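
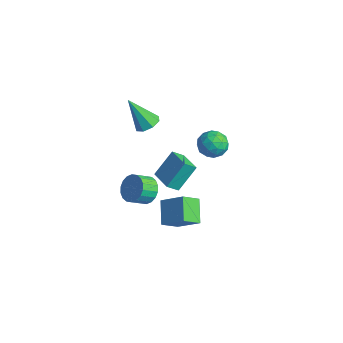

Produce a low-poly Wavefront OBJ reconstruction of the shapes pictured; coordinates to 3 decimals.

v -3.263 -0.707 2.488
v -2.742 -0.281 2.902
v -4.117 -1.433 4.312
v -3.25 0.025 2.786
v -3.766 -0.098 2.495
v -3.987 -0.578 2.201
v -3.784 -1.133 2.075
v -3.276 -1.439 2.191
v -2.76 -1.316 2.482
v -2.539 -0.837 2.776
v -4.177 1.116 -4.086
v -4.335 0.41 -3.487
v -4.182 2.353 -2.631
v -4.34 1.646 -2.031
v -2.6 0.914 -3.909
v -2.758 0.207 -3.309
v -2.605 2.15 -2.453
v -2.763 1.444 -1.854
v -3.07 -0.949 -3.262
v -2.132 -0.967 -3.201
v -2.192 -1.929 -2.557
v -3.13 -1.911 -2.618
v -2.243 -0.737 -2.869
v -2.303 -1.7 -2.225
v -2.517 -0.55 -2.615
v -2.577 -1.512 -1.97
v -2.901 -0.441 -2.489
v -2.961 -1.404 -1.845
v -3.318 -0.434 -2.516
v -3.379 -1.396 -1.872
v -3.686 -0.528 -2.691
v -3.747 -1.49 -2.047
v -3.933 -0.705 -2.979
v -3.993 -1.668 -2.335
v -4.008 -0.931 -3.323
v -4.068 -1.893 -2.679
v -3.897 -1.16 -3.655
v -3.957 -2.123 -3.011
v -3.623 -1.348 -3.91
v -3.683 -2.31 -3.265
v -3.239 -1.456 -4.035
v -3.299 -2.419 -3.391
v -2.821 -1.464 -4.008
v -2.882 -2.426 -3.364
v -2.453 -1.37 -3.833
v -2.514 -2.332 -3.189
v -2.207 -1.192 -3.545
v -2.267 -2.155 -2.901
v -0.708 -1.526 -4.23
v -1.833 -0.825 -3.297
v -0.672 -0.443 -5.001
v -1.796 0.258 -4.068
v 0.536 -0.858 -3.232
v -0.588 -0.157 -2.299
v 0.573 0.225 -4.003
v -0.552 0.926 -3.07
v 0.423 1.877 2.652
v 1.272 1.513 2.499
v -0.132 0.487 2.881
v 0.717 0.123 2.728
v 0.557 0.629 3.499
v 0.899 1.488 3.357
v 0.241 0.512 2.023
v 0.583 1.371 1.881
v 1.159 0.669 2.11
v 1.354 0.742 3.023
v -0.214 1.258 2.357
v -0.019 1.331 3.27
v 0.896 1.817 2.555
v 0.244 0.183 2.825
v 0.15 0.48 3.278
v 0.648 0.266 3.188
v 0.677 1.802 3.06
v 1.176 1.589 2.97
v 0.756 1.069 3.558
v -0.036 0.411 2.41
v 0.463 0.198 2.32
v 0.492 1.734 2.192
v 0.99 1.52 2.102
v 0.384 0.931 1.822
v 1.329 1.107 2.237
v 1.002 0.29 2.372
v 0.722 0.519 1.957
v 0.924 1.024 1.874
v 1.443 1.15 2.773
v 1.117 0.333 2.908
v 1.023 0.63 3.361
v 1.225 1.135 3.278
v 1.377 0.654 2.545
v 0.023 1.667 2.472
v -0.303 0.85 2.607
v -0.085 0.865 2.102
v 0.117 1.37 2.019
v 0.138 1.71 3.008
v -0.189 0.893 3.143
v 0.216 0.976 3.506
v 0.418 1.481 3.423
v -0.237 1.346 2.835
f 2 1 4
f 2 4 3
f 4 1 5
f 4 5 3
f 5 1 6
f 5 6 3
f 6 1 7
f 6 7 3
f 7 1 8
f 7 8 3
f 8 1 9
f 8 9 3
f 9 1 10
f 9 10 3
f 10 1 2
f 10 2 3
f 12 14 11
f 15 12 11
f 11 14 13
f 13 15 11
f 12 18 14
f 16 12 15
f 16 18 12
f 14 18 13
f 17 15 13
f 13 18 17
f 17 16 15
f 18 16 17
f 20 19 23
f 20 23 21
f 21 23 24
f 21 24 22
f 23 19 25
f 23 25 24
f 24 25 26
f 24 26 22
f 25 19 27
f 25 27 26
f 26 27 28
f 26 28 22
f 27 19 29
f 27 29 28
f 28 29 30
f 28 30 22
f 29 19 31
f 29 31 30
f 30 31 32
f 30 32 22
f 31 19 33
f 31 33 32
f 32 33 34
f 32 34 22
f 33 19 35
f 33 35 34
f 34 35 36
f 34 36 22
f 35 19 37
f 35 37 36
f 36 37 38
f 36 38 22
f 37 19 39
f 37 39 38
f 38 39 40
f 38 40 22
f 39 19 41
f 39 41 40
f 40 41 42
f 40 42 22
f 41 19 43
f 41 43 42
f 42 43 44
f 42 44 22
f 43 19 45
f 43 45 44
f 44 45 46
f 44 46 22
f 45 19 47
f 45 47 46
f 46 47 48
f 46 48 22
f 47 19 20
f 47 20 48
f 48 20 21
f 48 21 22
f 50 52 49
f 53 50 49
f 49 52 51
f 51 53 49
f 50 56 52
f 54 50 53
f 54 56 50
f 52 56 51
f 55 53 51
f 51 56 55
f 55 54 53
f 56 54 55
f 57 94 73
f 94 68 97
f 73 97 62
f 94 97 73
f 57 73 69
f 73 62 74
f 69 74 58
f 73 74 69
f 57 69 78
f 69 58 79
f 78 79 64
f 69 79 78
f 57 78 90
f 78 64 93
f 90 93 67
f 78 93 90
f 57 90 94
f 90 67 98
f 94 98 68
f 90 98 94
f 58 74 85
f 74 62 88
f 85 88 66
f 74 88 85
f 62 97 75
f 97 68 96
f 75 96 61
f 97 96 75
f 68 98 95
f 98 67 91
f 95 91 59
f 98 91 95
f 67 93 92
f 93 64 80
f 92 80 63
f 93 80 92
f 64 79 84
f 79 58 81
f 84 81 65
f 79 81 84
f 60 86 72
f 86 66 87
f 72 87 61
f 86 87 72
f 60 72 70
f 72 61 71
f 70 71 59
f 72 71 70
f 60 70 77
f 70 59 76
f 77 76 63
f 70 76 77
f 60 77 82
f 77 63 83
f 82 83 65
f 77 83 82
f 60 82 86
f 82 65 89
f 86 89 66
f 82 89 86
f 61 87 75
f 87 66 88
f 75 88 62
f 87 88 75
f 59 71 95
f 71 61 96
f 95 96 68
f 71 96 95
f 63 76 92
f 76 59 91
f 92 91 67
f 76 91 92
f 65 83 84
f 83 63 80
f 84 80 64
f 83 80 84
f 66 89 85
f 89 65 81
f 85 81 58
f 89 81 85



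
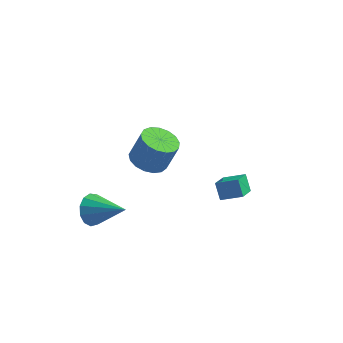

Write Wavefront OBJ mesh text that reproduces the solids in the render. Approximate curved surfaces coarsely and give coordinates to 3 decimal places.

v -1.656 1.686 -0.324
v -1.052 2.443 -0.674
v -0.48 2.711 0.893
v -1.084 1.954 1.244
v -1.473 2.671 -0.559
v -0.901 2.94 1.008
v -1.936 2.674 -0.391
v -1.364 2.943 1.176
v -2.335 2.451 -0.207
v -1.763 2.72 1.36
v -2.579 2.052 -0.05
v -2.007 2.321 1.518
v -2.611 1.569 0.045
v -2.039 1.838 1.612
v -2.424 1.113 0.055
v -1.852 1.382 1.622
v -2.061 0.788 -0.022
v -1.49 1.057 1.546
v -1.606 0.669 -0.168
v -1.034 0.937 1.4
v -1.162 0.782 -0.349
v -0.59 1.051 1.218
v -0.831 1.103 -0.525
v -0.259 1.371 1.043
v -0.689 1.557 -0.654
v -0.117 1.825 0.913
v -0.769 2.04 -0.708
v -0.197 2.309 0.859
v 3.056 -3.548 3.139
v 2.709 -3.064 3.867
v 3.224 -2.54 2.55
v 2.877 -2.056 3.278
v 4.103 -3.464 3.582
v 3.756 -2.98 4.31
v 4.271 -2.456 2.993
v 3.924 -1.972 3.721
v -3.295 -2.835 -0.052
v -2.822 -2.655 -0.808
v -1.505 -3.325 0.952
v -2.848 -2.215 -0.546
v -3.016 -1.972 -0.127
v -3.273 -2.003 0.316
v -3.537 -2.298 0.642
v -3.724 -2.763 0.748
v -3.774 -3.252 0.6
v -3.673 -3.608 0.245
v -3.452 -3.718 -0.204
v -3.181 -3.549 -0.605
v -2.946 -3.152 -0.83
f 2 1 5
f 2 5 3
f 3 5 6
f 3 6 4
f 5 1 7
f 5 7 6
f 6 7 8
f 6 8 4
f 7 1 9
f 7 9 8
f 8 9 10
f 8 10 4
f 9 1 11
f 9 11 10
f 10 11 12
f 10 12 4
f 11 1 13
f 11 13 12
f 12 13 14
f 12 14 4
f 13 1 15
f 13 15 14
f 14 15 16
f 14 16 4
f 15 1 17
f 15 17 16
f 16 17 18
f 16 18 4
f 17 1 19
f 17 19 18
f 18 19 20
f 18 20 4
f 19 1 21
f 19 21 20
f 20 21 22
f 20 22 4
f 21 1 23
f 21 23 22
f 22 23 24
f 22 24 4
f 23 1 25
f 23 25 24
f 24 25 26
f 24 26 4
f 25 1 27
f 25 27 26
f 26 27 28
f 26 28 4
f 27 1 2
f 27 2 28
f 28 2 3
f 28 3 4
f 30 32 29
f 33 30 29
f 29 32 31
f 31 33 29
f 30 36 32
f 34 30 33
f 34 36 30
f 32 36 31
f 35 33 31
f 31 36 35
f 35 34 33
f 36 34 35
f 38 37 40
f 38 40 39
f 40 37 41
f 40 41 39
f 41 37 42
f 41 42 39
f 42 37 43
f 42 43 39
f 43 37 44
f 43 44 39
f 44 37 45
f 44 45 39
f 45 37 46
f 45 46 39
f 46 37 47
f 46 47 39
f 47 37 48
f 47 48 39
f 48 37 49
f 48 49 39
f 49 37 38
f 49 38 39



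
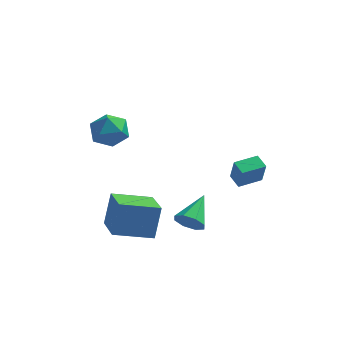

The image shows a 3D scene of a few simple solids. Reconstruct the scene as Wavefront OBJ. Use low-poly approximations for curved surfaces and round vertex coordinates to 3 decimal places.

v 1.329 -1.129 -1.729
v 1.685 -1.53 -1.149
v 1.751 0.429 -0.911
v 2.062 -1.395 -1.601
v 2.01 -1.104 -2.129
v 1.559 -0.828 -2.422
v 0.973 -0.728 -2.309
v 0.596 -0.864 -1.857
v 0.648 -1.155 -1.329
v 1.099 -1.431 -1.036
v -1.788 -3.313 -1.319
v -1.587 -2.67 0.285
v -2.523 -1.606 -1.911
v -2.322 -0.963 -0.307
v 0.022 -2.697 -1.793
v 0.223 -2.054 -0.189
v -0.713 -0.99 -2.385
v -0.512 -0.347 -0.781
v 2.582 3.002 -1.305
v 2.803 2.637 -0.046
v 3.59 3.789 -1.253
v 3.811 3.424 0.006
v 3.069 2.396 -1.566
v 3.29 2.031 -0.307
v 4.077 3.183 -1.514
v 4.298 2.818 -0.255
v -2.761 0.416 4.087
v -2.197 0.571 3.264
v -2.743 -1.191 3.796
v -2.179 -1.036 2.973
v -1.787 -0.881 3.89
v -1.798 0.112 4.07
v -3.142 -0.732 2.99
v -3.153 0.261 3.17
v -2.433 -0.138 2.586
v -1.595 -0.23 3.142
v -3.345 -0.39 3.918
v -2.507 -0.482 4.474
f 2 1 4
f 2 4 3
f 4 1 5
f 4 5 3
f 5 1 6
f 5 6 3
f 6 1 7
f 6 7 3
f 7 1 8
f 7 8 3
f 8 1 9
f 8 9 3
f 9 1 10
f 9 10 3
f 10 1 2
f 10 2 3
f 12 14 11
f 15 12 11
f 11 14 13
f 13 15 11
f 12 18 14
f 16 12 15
f 16 18 12
f 14 18 13
f 17 15 13
f 13 18 17
f 17 16 15
f 18 16 17
f 20 22 19
f 23 20 19
f 19 22 21
f 21 23 19
f 20 26 22
f 24 20 23
f 24 26 20
f 22 26 21
f 25 23 21
f 21 26 25
f 25 24 23
f 26 24 25
f 27 38 32
f 27 32 28
f 27 28 34
f 27 34 37
f 27 37 38
f 28 32 36
f 32 38 31
f 38 37 29
f 37 34 33
f 34 28 35
f 30 36 31
f 30 31 29
f 30 29 33
f 30 33 35
f 30 35 36
f 31 36 32
f 29 31 38
f 33 29 37
f 35 33 34
f 36 35 28



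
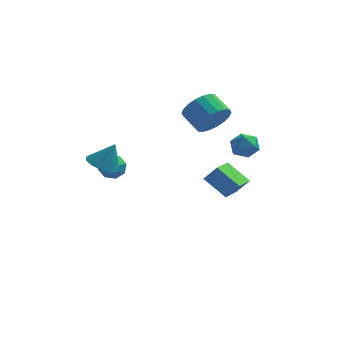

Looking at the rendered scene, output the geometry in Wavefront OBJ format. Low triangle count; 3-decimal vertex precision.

v -3.316 2.172 -2.18
v -2.933 2.421 -1.523
v -3.744 0.508 -1.3
v -3.526 2.574 -1.522
v -3.996 2.492 -1.906
v -4.067 2.222 -2.451
v -3.698 1.922 -2.837
v -3.105 1.769 -2.838
v -2.636 1.851 -2.454
v -2.565 2.121 -1.909
v -3.256 -3.506 1.384
v -2.444 -3.812 1.05
v -2.644 -3.314 2.696
v -2.462 -3.243 0.976
v -2.784 -2.774 1.058
v -3.286 -2.584 1.264
v -3.776 -2.747 1.516
v -4.068 -3.199 1.718
v -4.049 -3.769 1.792
v -3.727 -4.238 1.711
v -3.225 -4.427 1.504
v -2.735 -4.265 1.252
v 3.205 2.957 -4.369
v 2.69 1.044 -3.642
v 2.011 3.644 -3.407
v 1.496 1.731 -2.68
v 3.904 3.069 -3.58
v 3.389 1.156 -2.853
v 2.71 3.756 -2.618
v 2.195 1.843 -1.891
v 2.001 2.386 1.352
v 2.81 2.623 2.059
v 1.988 3.531 2.695
v 1.179 3.294 1.988
v 2.884 2.944 1.697
v 2.062 3.852 2.333
v 2.783 3.155 1.266
v 1.961 4.062 1.903
v 2.528 3.213 0.853
v 1.706 4.121 1.489
v 2.168 3.108 0.538
v 1.346 4.015 1.175
v 1.775 2.859 0.385
v 0.953 3.767 1.021
v 1.427 2.517 0.423
v 0.605 3.425 1.059
v 1.192 2.149 0.645
v 0.37 3.057 1.281
v 1.118 1.828 1.007
v 0.296 2.736 1.643
v 1.219 1.618 1.437
v 0.397 2.525 2.074
v 1.474 1.559 1.851
v 0.652 2.467 2.487
v 1.834 1.665 2.165
v 1.012 2.572 2.802
v 2.227 1.913 2.319
v 1.405 2.821 2.955
v 2.575 2.255 2.281
v 1.753 3.163 2.917
v 3.956 -0.203 1.295
v 4.39 -0.904 1.127
v 2.91 -0.956 1.733
v 3.344 -1.657 1.565
v 3.584 -1.154 2.195
v 4.23 -0.689 1.925
v 3.07 -1.171 0.935
v 3.716 -0.706 0.665
v 3.842 -1.502 0.905
v 4.16 -1.492 1.683
v 3.14 -0.368 1.177
v 3.458 -0.358 1.955
f 2 1 4
f 2 4 3
f 4 1 5
f 4 5 3
f 5 1 6
f 5 6 3
f 6 1 7
f 6 7 3
f 7 1 8
f 7 8 3
f 8 1 9
f 8 9 3
f 9 1 10
f 9 10 3
f 10 1 2
f 10 2 3
f 12 11 14
f 12 14 13
f 14 11 15
f 14 15 13
f 15 11 16
f 15 16 13
f 16 11 17
f 16 17 13
f 17 11 18
f 17 18 13
f 18 11 19
f 18 19 13
f 19 11 20
f 19 20 13
f 20 11 21
f 20 21 13
f 21 11 22
f 21 22 13
f 22 11 12
f 22 12 13
f 24 26 23
f 27 24 23
f 23 26 25
f 25 27 23
f 24 30 26
f 28 24 27
f 28 30 24
f 26 30 25
f 29 27 25
f 25 30 29
f 29 28 27
f 30 28 29
f 32 31 35
f 32 35 33
f 33 35 36
f 33 36 34
f 35 31 37
f 35 37 36
f 36 37 38
f 36 38 34
f 37 31 39
f 37 39 38
f 38 39 40
f 38 40 34
f 39 31 41
f 39 41 40
f 40 41 42
f 40 42 34
f 41 31 43
f 41 43 42
f 42 43 44
f 42 44 34
f 43 31 45
f 43 45 44
f 44 45 46
f 44 46 34
f 45 31 47
f 45 47 46
f 46 47 48
f 46 48 34
f 47 31 49
f 47 49 48
f 48 49 50
f 48 50 34
f 49 31 51
f 49 51 50
f 50 51 52
f 50 52 34
f 51 31 53
f 51 53 52
f 52 53 54
f 52 54 34
f 53 31 55
f 53 55 54
f 54 55 56
f 54 56 34
f 55 31 57
f 55 57 56
f 56 57 58
f 56 58 34
f 57 31 59
f 57 59 58
f 58 59 60
f 58 60 34
f 59 31 32
f 59 32 60
f 60 32 33
f 60 33 34
f 61 72 66
f 61 66 62
f 61 62 68
f 61 68 71
f 61 71 72
f 62 66 70
f 66 72 65
f 72 71 63
f 71 68 67
f 68 62 69
f 64 70 65
f 64 65 63
f 64 63 67
f 64 67 69
f 64 69 70
f 65 70 66
f 63 65 72
f 67 63 71
f 69 67 68
f 70 69 62



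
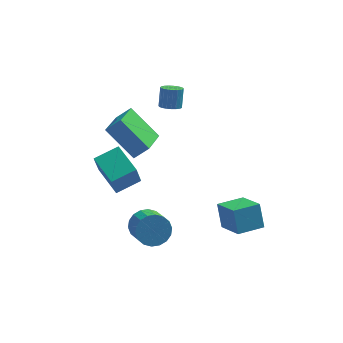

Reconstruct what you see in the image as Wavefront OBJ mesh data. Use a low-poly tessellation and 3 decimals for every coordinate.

v -1.382 1.943 -4.459
v -1.605 1.515 -3.198
v -2.093 3.418 -4.085
v -2.316 2.991 -2.824
v -0.224 2.409 -4.096
v -0.447 1.982 -2.835
v -0.935 3.885 -3.722
v -1.158 3.457 -2.461
v 3.499 -3.441 -2.421
v 3.355 -2.867 -1.343
v 2.946 -2.176 -3.169
v 2.802 -1.602 -2.091
v 4.678 -2.978 -2.509
v 4.534 -2.404 -1.431
v 4.125 -1.713 -3.257
v 3.981 -1.139 -2.179
v -1.849 0.62 1.429
v -1.181 0.627 2.047
v -1.298 2.187 0.816
v -0.63 2.194 1.434
v -0.69 -0.274 0.186
v -0.022 -0.267 0.804
v -0.139 1.293 -0.427
v 0.529 1.3 0.191
v 1.12 2.431 1.183
v 1.509 2.108 1.304
v 1.628 2.585 2.198
v 1.24 2.909 2.077
v 1.614 2.268 1.205
v 1.733 2.745 2.098
v 1.633 2.457 1.101
v 1.752 2.934 1.995
v 1.564 2.642 1.012
v 1.683 3.119 1.905
v 1.418 2.79 0.952
v 1.537 3.267 1.846
v 1.221 2.876 0.933
v 1.34 3.353 1.826
v 1.006 2.885 0.956
v 1.125 3.362 1.85
v 0.811 2.816 1.019
v 0.93 3.293 1.913
v 0.67 2.68 1.11
v 0.789 3.157 2.004
v 0.606 2.502 1.214
v 0.725 2.979 2.108
v 0.631 2.311 1.313
v 0.751 2.788 2.206
v 0.741 2.141 1.389
v 0.861 2.618 2.282
v 0.917 2.021 1.429
v 1.036 2.498 2.323
v 1.127 1.972 1.427
v 1.247 2.449 2.321
v 1.337 2.003 1.383
v 1.456 2.48 2.277
v -0.292 -1.853 -3.055
v -0.069 -2.227 -3.738
v 0.176 -3.302 -3.067
v -0.048 -2.927 -2.385
v 0.24 -2.084 -3.62
v 0.485 -3.158 -2.95
v 0.444 -1.894 -3.391
v 0.688 -2.969 -2.72
v 0.501 -1.697 -3.095
v 0.746 -2.771 -2.425
v 0.402 -1.53 -2.791
v 0.647 -2.605 -2.121
v 0.165 -1.427 -2.54
v 0.41 -2.502 -1.869
v -0.163 -1.408 -2.39
v 0.082 -2.483 -1.72
v -0.516 -1.478 -2.373
v -0.271 -2.553 -1.702
v -0.825 -1.622 -2.49
v -0.58 -2.696 -1.82
v -1.028 -1.811 -2.72
v -0.784 -2.886 -2.049
v -1.086 -2.009 -3.015
v -0.841 -3.083 -2.345
v -0.987 -2.175 -3.319
v -0.742 -3.25 -2.649
v -0.75 -2.278 -3.571
v -0.505 -3.353 -2.9
v -0.422 -2.297 -3.72
v -0.177 -3.372 -3.05
f 2 4 1
f 5 2 1
f 1 4 3
f 3 5 1
f 2 8 4
f 6 2 5
f 6 8 2
f 4 8 3
f 7 5 3
f 3 8 7
f 7 6 5
f 8 6 7
f 10 12 9
f 13 10 9
f 9 12 11
f 11 13 9
f 10 16 12
f 14 10 13
f 14 16 10
f 12 16 11
f 15 13 11
f 11 16 15
f 15 14 13
f 16 14 15
f 18 20 17
f 21 18 17
f 17 20 19
f 19 21 17
f 18 24 20
f 22 18 21
f 22 24 18
f 20 24 19
f 23 21 19
f 19 24 23
f 23 22 21
f 24 22 23
f 26 25 29
f 26 29 27
f 27 29 30
f 27 30 28
f 29 25 31
f 29 31 30
f 30 31 32
f 30 32 28
f 31 25 33
f 31 33 32
f 32 33 34
f 32 34 28
f 33 25 35
f 33 35 34
f 34 35 36
f 34 36 28
f 35 25 37
f 35 37 36
f 36 37 38
f 36 38 28
f 37 25 39
f 37 39 38
f 38 39 40
f 38 40 28
f 39 25 41
f 39 41 40
f 40 41 42
f 40 42 28
f 41 25 43
f 41 43 42
f 42 43 44
f 42 44 28
f 43 25 45
f 43 45 44
f 44 45 46
f 44 46 28
f 45 25 47
f 45 47 46
f 46 47 48
f 46 48 28
f 47 25 49
f 47 49 48
f 48 49 50
f 48 50 28
f 49 25 51
f 49 51 50
f 50 51 52
f 50 52 28
f 51 25 53
f 51 53 52
f 52 53 54
f 52 54 28
f 53 25 55
f 53 55 54
f 54 55 56
f 54 56 28
f 55 25 26
f 55 26 56
f 56 26 27
f 56 27 28
f 58 57 61
f 58 61 59
f 59 61 62
f 59 62 60
f 61 57 63
f 61 63 62
f 62 63 64
f 62 64 60
f 63 57 65
f 63 65 64
f 64 65 66
f 64 66 60
f 65 57 67
f 65 67 66
f 66 67 68
f 66 68 60
f 67 57 69
f 67 69 68
f 68 69 70
f 68 70 60
f 69 57 71
f 69 71 70
f 70 71 72
f 70 72 60
f 71 57 73
f 71 73 72
f 72 73 74
f 72 74 60
f 73 57 75
f 73 75 74
f 74 75 76
f 74 76 60
f 75 57 77
f 75 77 76
f 76 77 78
f 76 78 60
f 77 57 79
f 77 79 78
f 78 79 80
f 78 80 60
f 79 57 81
f 79 81 80
f 80 81 82
f 80 82 60
f 81 57 83
f 81 83 82
f 82 83 84
f 82 84 60
f 83 57 85
f 83 85 84
f 84 85 86
f 84 86 60
f 85 57 58
f 85 58 86
f 86 58 59
f 86 59 60



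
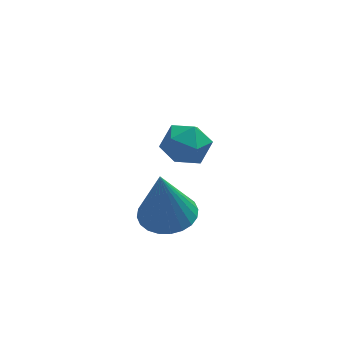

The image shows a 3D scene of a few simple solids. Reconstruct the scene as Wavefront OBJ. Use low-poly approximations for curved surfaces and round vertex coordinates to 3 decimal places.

v 0.153 -2.137 1.397
v 0.799 -2.792 1.383
v -0.093 -2.423 3.443
v 0.997 -2.499 1.448
v 1.067 -2.152 1.505
v 0.997 -1.802 1.546
v 0.799 -1.503 1.564
v 0.503 -1.301 1.556
v 0.153 -1.226 1.525
v -0.197 -1.289 1.474
v -0.493 -1.482 1.411
v -0.691 -1.774 1.346
v -0.76 -2.122 1.289
v -0.691 -2.472 1.249
v -0.493 -2.771 1.231
v -0.196 -2.973 1.238
v 0.153 -3.048 1.27
v 0.503 -2.984 1.321
v 1.589 1.634 0.982
v 1.916 1.218 1.702
v 0.244 1.402 1.458
v 0.571 0.986 2.178
v 0.682 1.867 2.083
v 1.513 2.011 1.789
v 0.647 0.609 1.371
v 1.478 0.753 1.077
v 1.334 0.584 1.943
v 1.355 1.362 2.383
v 0.805 1.258 0.777
v 0.826 2.036 1.217
f 2 1 4
f 2 4 3
f 4 1 5
f 4 5 3
f 5 1 6
f 5 6 3
f 6 1 7
f 6 7 3
f 7 1 8
f 7 8 3
f 8 1 9
f 8 9 3
f 9 1 10
f 9 10 3
f 10 1 11
f 10 11 3
f 11 1 12
f 11 12 3
f 12 1 13
f 12 13 3
f 13 1 14
f 13 14 3
f 14 1 15
f 14 15 3
f 15 1 16
f 15 16 3
f 16 1 17
f 16 17 3
f 17 1 18
f 17 18 3
f 18 1 2
f 18 2 3
f 19 30 24
f 19 24 20
f 19 20 26
f 19 26 29
f 19 29 30
f 20 24 28
f 24 30 23
f 30 29 21
f 29 26 25
f 26 20 27
f 22 28 23
f 22 23 21
f 22 21 25
f 22 25 27
f 22 27 28
f 23 28 24
f 21 23 30
f 25 21 29
f 27 25 26
f 28 27 20



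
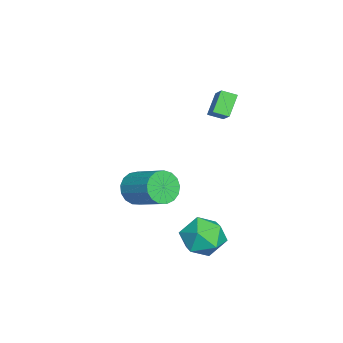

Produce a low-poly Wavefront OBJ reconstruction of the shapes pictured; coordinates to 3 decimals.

v -2.692 -1.172 1.754
v -3.604 -0.88 2.761
v -2.759 -0.377 1.461
v -3.671 -0.084 2.469
v -1.589 -0.756 2.631
v -2.501 -0.463 3.639
v -1.656 0.04 2.339
v -2.568 0.332 3.346
v 2.332 -0.112 -2.574
v 3.141 0.546 -3.266
v 3.579 -1.706 -2.634
v 4.388 -1.048 -3.326
v 4.202 -0.747 -2.125
v 3.431 0.238 -2.089
v 3.289 -1.398 -3.811
v 2.518 -0.413 -3.775
v 3.732 -0.249 -4.031
v 4.296 0.154 -2.989
v 2.424 -1.314 -2.911
v 2.988 -0.911 -1.869
v -0.743 -4.392 -2.649
v -0.017 -4.505 -3.342
v 1.169 -3 -2.344
v 0.443 -2.888 -1.651
v -0.3 -4.16 -3.526
v 0.886 -2.655 -2.529
v -0.685 -3.867 -3.51
v 0.501 -2.363 -2.512
v -1.083 -3.696 -3.296
v 0.103 -2.191 -2.298
v -1.403 -3.683 -2.934
v -0.217 -2.178 -1.936
v -1.572 -3.833 -2.507
v -0.386 -2.329 -1.509
v -1.551 -4.112 -2.112
v -0.365 -2.607 -1.114
v -1.345 -4.454 -1.84
v -0.159 -2.949 -0.843
v -1.001 -4.783 -1.754
v 0.185 -3.278 -0.756
v -0.598 -5.022 -1.872
v 0.588 -3.517 -0.875
v -0.228 -5.117 -2.169
v 0.958 -3.612 -1.171
v 0.024 -5.045 -2.575
v 1.21 -3.541 -1.577
v 0.1 -4.825 -2.998
v 1.286 -3.32 -2.001
f 2 4 1
f 5 2 1
f 1 4 3
f 3 5 1
f 2 8 4
f 6 2 5
f 6 8 2
f 4 8 3
f 7 5 3
f 3 8 7
f 7 6 5
f 8 6 7
f 9 20 14
f 9 14 10
f 9 10 16
f 9 16 19
f 9 19 20
f 10 14 18
f 14 20 13
f 20 19 11
f 19 16 15
f 16 10 17
f 12 18 13
f 12 13 11
f 12 11 15
f 12 15 17
f 12 17 18
f 13 18 14
f 11 13 20
f 15 11 19
f 17 15 16
f 18 17 10
f 22 21 25
f 22 25 23
f 23 25 26
f 23 26 24
f 25 21 27
f 25 27 26
f 26 27 28
f 26 28 24
f 27 21 29
f 27 29 28
f 28 29 30
f 28 30 24
f 29 21 31
f 29 31 30
f 30 31 32
f 30 32 24
f 31 21 33
f 31 33 32
f 32 33 34
f 32 34 24
f 33 21 35
f 33 35 34
f 34 35 36
f 34 36 24
f 35 21 37
f 35 37 36
f 36 37 38
f 36 38 24
f 37 21 39
f 37 39 38
f 38 39 40
f 38 40 24
f 39 21 41
f 39 41 40
f 40 41 42
f 40 42 24
f 41 21 43
f 41 43 42
f 42 43 44
f 42 44 24
f 43 21 45
f 43 45 44
f 44 45 46
f 44 46 24
f 45 21 47
f 45 47 46
f 46 47 48
f 46 48 24
f 47 21 22
f 47 22 48
f 48 22 23
f 48 23 24



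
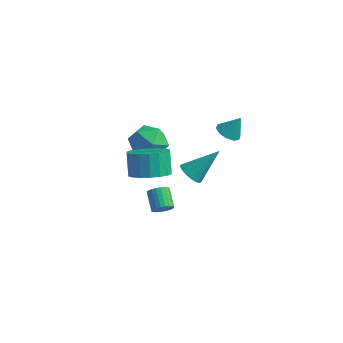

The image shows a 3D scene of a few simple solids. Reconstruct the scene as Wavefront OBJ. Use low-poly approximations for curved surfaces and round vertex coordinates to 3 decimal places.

v -0.605 -3.434 -0.849
v -0.184 -3.109 -0.709
v -0.875 -2.481 -0.091
v -1.295 -2.806 -0.231
v -0.254 -3.012 -0.887
v -0.945 -2.383 -0.269
v -0.379 -2.979 -1.059
v -1.069 -2.351 -0.441
v -0.537 -3.015 -1.199
v -1.228 -2.387 -0.581
v -0.706 -3.115 -1.286
v -1.397 -2.487 -0.667
v -0.859 -3.264 -1.306
v -1.55 -2.636 -0.688
v -0.974 -3.439 -1.257
v -1.665 -2.811 -0.638
v -1.032 -3.613 -1.146
v -1.723 -2.985 -0.527
v -1.025 -3.759 -0.989
v -1.716 -3.131 -0.371
v -0.955 -3.857 -0.811
v -1.646 -3.228 -0.193
v -0.831 -3.889 -0.639
v -1.521 -3.261 -0.021
v -0.672 -3.853 -0.499
v -1.363 -3.225 0.119
v -0.503 -3.753 -0.413
v -1.194 -3.125 0.206
v -0.35 -3.604 -0.392
v -1.041 -2.976 0.226
v -0.235 -3.429 -0.442
v -0.926 -2.801 0.177
v -0.177 -3.255 -0.553
v -0.868 -2.627 0.066
v -3.004 2.557 -3.718
v -2.346 2.369 -3.998
v -2.056 3.743 -2.282
v -2.435 2.659 -4.179
v -2.655 2.927 -4.255
v -2.955 3.109 -4.207
v -3.266 3.165 -4.048
v -3.517 3.082 -3.813
v -3.651 2.878 -3.556
v -3.637 2.6 -3.336
v -3.478 2.313 -3.203
v -3.21 2.082 -3.189
v -2.895 1.959 -3.295
v -2.606 1.973 -3.499
v -2.407 2.121 -3.752
v -1.315 -3.444 1.399
v -0.351 -3.384 1.758
v -0.802 -2.856 2.88
v -1.765 -2.916 2.521
v -0.406 -2.981 1.546
v -0.857 -2.453 2.669
v -0.641 -2.67 1.305
v -1.092 -2.142 2.428
v -1.01 -2.512 1.083
v -1.461 -1.984 2.205
v -1.438 -2.539 0.923
v -1.889 -2.011 2.046
v -1.843 -2.745 0.858
v -2.294 -2.217 1.98
v -2.142 -3.089 0.899
v -2.593 -2.561 2.022
v -2.278 -3.504 1.04
v -2.729 -2.976 2.162
v -2.223 -3.907 1.251
v -2.674 -3.379 2.374
v -1.988 -4.218 1.492
v -2.439 -3.69 2.615
v -1.619 -4.376 1.715
v -2.07 -3.848 2.837
v -1.191 -4.349 1.874
v -1.642 -3.821 2.997
v -0.786 -4.143 1.94
v -1.237 -3.615 3.062
v -0.487 -3.799 1.898
v -0.938 -3.271 3.021
v -2.916 0.023 1.259
v -2.102 -0.707 1.248
v -4.098 -1.293 1.232
v -3.284 -2.023 1.221
v -3.467 -1.423 2.116
v -2.737 -0.609 2.133
v -3.463 -1.391 0.347
v -2.733 -0.577 0.364
v -2.44 -1.581 0.684
v -2.443 -1.6 1.778
v -3.757 -0.4 0.702
v -3.76 -0.419 1.796
v -0.45 1.965 1.173
v 0.107 1.571 1.072
v 0.01 2.355 2.187
v 0.181 1.951 0.893
v 0.013 2.337 0.821
v -0.331 2.58 0.883
v -0.721 2.589 1.056
v -1.007 2.36 1.274
v -1.08 1.98 1.453
v -0.913 1.594 1.525
v -0.568 1.35 1.462
v -0.179 1.342 1.289
f 2 1 5
f 2 5 3
f 3 5 6
f 3 6 4
f 5 1 7
f 5 7 6
f 6 7 8
f 6 8 4
f 7 1 9
f 7 9 8
f 8 9 10
f 8 10 4
f 9 1 11
f 9 11 10
f 10 11 12
f 10 12 4
f 11 1 13
f 11 13 12
f 12 13 14
f 12 14 4
f 13 1 15
f 13 15 14
f 14 15 16
f 14 16 4
f 15 1 17
f 15 17 16
f 16 17 18
f 16 18 4
f 17 1 19
f 17 19 18
f 18 19 20
f 18 20 4
f 19 1 21
f 19 21 20
f 20 21 22
f 20 22 4
f 21 1 23
f 21 23 22
f 22 23 24
f 22 24 4
f 23 1 25
f 23 25 24
f 24 25 26
f 24 26 4
f 25 1 27
f 25 27 26
f 26 27 28
f 26 28 4
f 27 1 29
f 27 29 28
f 28 29 30
f 28 30 4
f 29 1 31
f 29 31 30
f 30 31 32
f 30 32 4
f 31 1 33
f 31 33 32
f 32 33 34
f 32 34 4
f 33 1 2
f 33 2 34
f 34 2 3
f 34 3 4
f 36 35 38
f 36 38 37
f 38 35 39
f 38 39 37
f 39 35 40
f 39 40 37
f 40 35 41
f 40 41 37
f 41 35 42
f 41 42 37
f 42 35 43
f 42 43 37
f 43 35 44
f 43 44 37
f 44 35 45
f 44 45 37
f 45 35 46
f 45 46 37
f 46 35 47
f 46 47 37
f 47 35 48
f 47 48 37
f 48 35 49
f 48 49 37
f 49 35 36
f 49 36 37
f 51 50 54
f 51 54 52
f 52 54 55
f 52 55 53
f 54 50 56
f 54 56 55
f 55 56 57
f 55 57 53
f 56 50 58
f 56 58 57
f 57 58 59
f 57 59 53
f 58 50 60
f 58 60 59
f 59 60 61
f 59 61 53
f 60 50 62
f 60 62 61
f 61 62 63
f 61 63 53
f 62 50 64
f 62 64 63
f 63 64 65
f 63 65 53
f 64 50 66
f 64 66 65
f 65 66 67
f 65 67 53
f 66 50 68
f 66 68 67
f 67 68 69
f 67 69 53
f 68 50 70
f 68 70 69
f 69 70 71
f 69 71 53
f 70 50 72
f 70 72 71
f 71 72 73
f 71 73 53
f 72 50 74
f 72 74 73
f 73 74 75
f 73 75 53
f 74 50 76
f 74 76 75
f 75 76 77
f 75 77 53
f 76 50 78
f 76 78 77
f 77 78 79
f 77 79 53
f 78 50 51
f 78 51 79
f 79 51 52
f 79 52 53
f 80 91 85
f 80 85 81
f 80 81 87
f 80 87 90
f 80 90 91
f 81 85 89
f 85 91 84
f 91 90 82
f 90 87 86
f 87 81 88
f 83 89 84
f 83 84 82
f 83 82 86
f 83 86 88
f 83 88 89
f 84 89 85
f 82 84 91
f 86 82 90
f 88 86 87
f 89 88 81
f 93 92 95
f 93 95 94
f 95 92 96
f 95 96 94
f 96 92 97
f 96 97 94
f 97 92 98
f 97 98 94
f 98 92 99
f 98 99 94
f 99 92 100
f 99 100 94
f 100 92 101
f 100 101 94
f 101 92 102
f 101 102 94
f 102 92 103
f 102 103 94
f 103 92 93
f 103 93 94



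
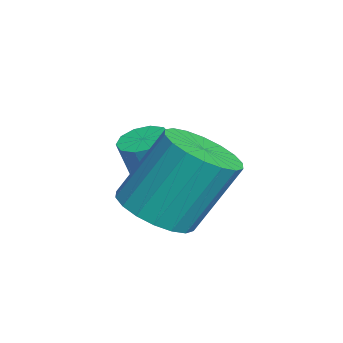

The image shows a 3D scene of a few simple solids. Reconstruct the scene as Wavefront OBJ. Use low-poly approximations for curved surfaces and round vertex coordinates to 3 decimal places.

v 0.466 0.599 0.333
v 1.033 0.387 0.198
v 1.181 0.009 1.412
v 0.614 0.221 1.547
v 1.066 0.752 0.308
v 1.214 0.375 1.522
v 0.871 1.059 0.427
v 1.018 0.682 1.641
v 0.52 1.19 0.51
v 0.668 0.813 1.724
v 0.149 1.095 0.526
v 0.297 0.718 1.74
v -0.101 0.811 0.468
v 0.047 0.433 1.682
v -0.134 0.445 0.358
v 0.014 0.068 1.572
v 0.062 0.138 0.239
v 0.209 -0.239 1.453
v 0.412 0.007 0.156
v 0.56 -0.37 1.37
v 0.783 0.102 0.14
v 0.931 -0.275 1.354
v 2.526 0.342 0.292
v 3.02 -0.372 0.747
v 2.909 0.685 2.523
v 2.414 1.398 2.068
v 3.337 -0.106 0.609
v 3.226 0.95 2.386
v 3.494 0.248 0.408
v 3.383 1.304 2.185
v 3.459 0.62 0.184
v 3.348 1.677 1.961
v 3.239 0.938 -0.018
v 3.128 1.994 1.759
v 2.878 1.137 -0.159
v 2.767 2.194 1.617
v 2.447 1.179 -0.211
v 2.336 2.236 1.565
v 2.031 1.055 -0.163
v 1.92 2.112 1.613
v 1.714 0.79 -0.026
v 1.603 1.846 1.751
v 1.557 0.436 0.175
v 1.446 1.492 1.952
v 1.592 0.063 0.399
v 1.481 1.12 2.176
v 1.812 -0.254 0.601
v 1.701 0.802 2.378
v 2.173 -0.454 0.743
v 2.062 0.603 2.519
v 2.604 -0.496 0.795
v 2.493 0.561 2.571
f 2 1 5
f 2 5 3
f 3 5 6
f 3 6 4
f 5 1 7
f 5 7 6
f 6 7 8
f 6 8 4
f 7 1 9
f 7 9 8
f 8 9 10
f 8 10 4
f 9 1 11
f 9 11 10
f 10 11 12
f 10 12 4
f 11 1 13
f 11 13 12
f 12 13 14
f 12 14 4
f 13 1 15
f 13 15 14
f 14 15 16
f 14 16 4
f 15 1 17
f 15 17 16
f 16 17 18
f 16 18 4
f 17 1 19
f 17 19 18
f 18 19 20
f 18 20 4
f 19 1 21
f 19 21 20
f 20 21 22
f 20 22 4
f 21 1 2
f 21 2 22
f 22 2 3
f 22 3 4
f 24 23 27
f 24 27 25
f 25 27 28
f 25 28 26
f 27 23 29
f 27 29 28
f 28 29 30
f 28 30 26
f 29 23 31
f 29 31 30
f 30 31 32
f 30 32 26
f 31 23 33
f 31 33 32
f 32 33 34
f 32 34 26
f 33 23 35
f 33 35 34
f 34 35 36
f 34 36 26
f 35 23 37
f 35 37 36
f 36 37 38
f 36 38 26
f 37 23 39
f 37 39 38
f 38 39 40
f 38 40 26
f 39 23 41
f 39 41 40
f 40 41 42
f 40 42 26
f 41 23 43
f 41 43 42
f 42 43 44
f 42 44 26
f 43 23 45
f 43 45 44
f 44 45 46
f 44 46 26
f 45 23 47
f 45 47 46
f 46 47 48
f 46 48 26
f 47 23 49
f 47 49 48
f 48 49 50
f 48 50 26
f 49 23 51
f 49 51 50
f 50 51 52
f 50 52 26
f 51 23 24
f 51 24 52
f 52 24 25
f 52 25 26



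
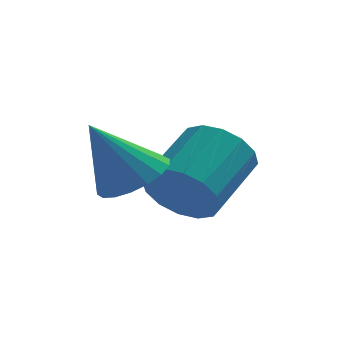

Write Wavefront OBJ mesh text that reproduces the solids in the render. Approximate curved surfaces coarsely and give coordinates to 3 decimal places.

v 0.805 1.785 0.416
v 1.589 1.781 -0.311
v 2.459 3.35 0.616
v 1.675 3.355 1.344
v 1.203 2.118 -0.52
v 2.073 3.687 0.408
v 0.709 2.366 -0.477
v 1.579 3.936 0.45
v 0.242 2.459 -0.195
v 1.112 4.028 0.732
v -0.075 2.371 0.251
v 0.795 3.94 1.178
v -0.156 2.126 0.741
v 0.714 3.696 1.668
v 0.021 1.79 1.144
v 0.891 3.359 2.071
v 0.407 1.453 1.352
v 1.277 3.022 2.28
v 0.901 1.204 1.31
v 1.771 2.774 2.237
v 1.368 1.112 1.028
v 2.238 2.681 1.955
v 1.685 1.2 0.582
v 2.555 2.769 1.509
v 1.766 1.444 0.092
v 2.636 3.014 1.019
v -0.262 1.01 1.251
v 0.429 0.345 1.567
v -1.278 0.77 2.969
v 0.591 0.737 1.718
v 0.584 1.182 1.776
v 0.409 1.594 1.73
v 0.101 1.89 1.589
v -0.278 2.012 1.382
v -0.655 1.935 1.149
v -0.953 1.675 0.935
v -1.115 1.284 0.785
v -1.108 0.838 0.727
v -0.933 0.427 0.772
v -0.625 0.131 0.913
v -0.246 0.009 1.121
v 0.131 0.086 1.354
f 2 1 5
f 2 5 3
f 3 5 6
f 3 6 4
f 5 1 7
f 5 7 6
f 6 7 8
f 6 8 4
f 7 1 9
f 7 9 8
f 8 9 10
f 8 10 4
f 9 1 11
f 9 11 10
f 10 11 12
f 10 12 4
f 11 1 13
f 11 13 12
f 12 13 14
f 12 14 4
f 13 1 15
f 13 15 14
f 14 15 16
f 14 16 4
f 15 1 17
f 15 17 16
f 16 17 18
f 16 18 4
f 17 1 19
f 17 19 18
f 18 19 20
f 18 20 4
f 19 1 21
f 19 21 20
f 20 21 22
f 20 22 4
f 21 1 23
f 21 23 22
f 22 23 24
f 22 24 4
f 23 1 25
f 23 25 24
f 24 25 26
f 24 26 4
f 25 1 2
f 25 2 26
f 26 2 3
f 26 3 4
f 28 27 30
f 28 30 29
f 30 27 31
f 30 31 29
f 31 27 32
f 31 32 29
f 32 27 33
f 32 33 29
f 33 27 34
f 33 34 29
f 34 27 35
f 34 35 29
f 35 27 36
f 35 36 29
f 36 27 37
f 36 37 29
f 37 27 38
f 37 38 29
f 38 27 39
f 38 39 29
f 39 27 40
f 39 40 29
f 40 27 41
f 40 41 29
f 41 27 42
f 41 42 29
f 42 27 28
f 42 28 29



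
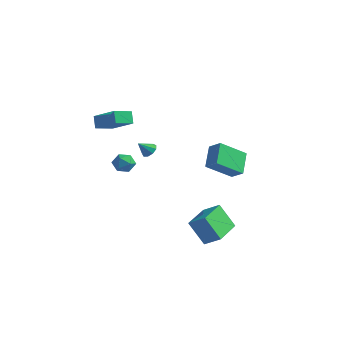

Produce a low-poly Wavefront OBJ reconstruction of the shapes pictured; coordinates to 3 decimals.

v -5.175 -2.045 2.966
v -3.364 -2.169 3.939
v -4.904 -0.8 2.62
v -3.093 -0.924 3.594
v -4.767 -2.356 2.166
v -2.956 -2.48 3.14
v -4.496 -1.111 1.821
v -2.685 -1.235 2.794
v -3.659 1.282 -0.614
v -3.125 1.01 -0.634
v -3.981 0.598 0.114
v -3.12 1.308 -0.352
v -3.368 1.594 -0.193
v -3.752 1.734 -0.231
v -4.092 1.662 -0.449
v -4.23 1.413 -0.744
v -4.101 1.102 -0.978
v -3.765 0.875 -1.043
v -3.379 0.839 -0.906
v 1.652 0.684 1.448
v 2.521 0.67 2.002
v 2.412 2.225 0.294
v 3.28 2.211 0.847
v 2.32 -0.451 0.373
v 3.188 -0.465 0.926
v 3.079 1.09 -0.782
v 3.948 1.076 -0.228
v -3.961 -0.355 -1.663
v -3.358 -0.265 -1.147
v -4.402 -1.355 -0.973
v -3.799 -1.265 -0.457
v -4.378 -0.716 -0.494
v -4.106 -0.098 -0.92
v -3.654 -1.522 -1.2
v -3.382 -0.904 -1.626
v -3.168 -0.986 -0.861
v -3.615 -0.488 -0.424
v -4.145 -1.132 -1.696
v -4.592 -0.634 -1.259
v 2.946 -2.71 -3.297
v 3.962 -2.434 -2.641
v 2.316 -0.615 -3.202
v 3.331 -0.339 -2.546
v 3.869 -2.361 -4.874
v 4.884 -2.085 -4.218
v 3.238 -0.266 -4.779
v 4.254 0.01 -4.123
f 2 4 1
f 5 2 1
f 1 4 3
f 3 5 1
f 2 8 4
f 6 2 5
f 6 8 2
f 4 8 3
f 7 5 3
f 3 8 7
f 7 6 5
f 8 6 7
f 10 9 12
f 10 12 11
f 12 9 13
f 12 13 11
f 13 9 14
f 13 14 11
f 14 9 15
f 14 15 11
f 15 9 16
f 15 16 11
f 16 9 17
f 16 17 11
f 17 9 18
f 17 18 11
f 18 9 19
f 18 19 11
f 19 9 10
f 19 10 11
f 21 23 20
f 24 21 20
f 20 23 22
f 22 24 20
f 21 27 23
f 25 21 24
f 25 27 21
f 23 27 22
f 26 24 22
f 22 27 26
f 26 25 24
f 27 25 26
f 28 39 33
f 28 33 29
f 28 29 35
f 28 35 38
f 28 38 39
f 29 33 37
f 33 39 32
f 39 38 30
f 38 35 34
f 35 29 36
f 31 37 32
f 31 32 30
f 31 30 34
f 31 34 36
f 31 36 37
f 32 37 33
f 30 32 39
f 34 30 38
f 36 34 35
f 37 36 29
f 41 43 40
f 44 41 40
f 40 43 42
f 42 44 40
f 41 47 43
f 45 41 44
f 45 47 41
f 43 47 42
f 46 44 42
f 42 47 46
f 46 45 44
f 47 45 46



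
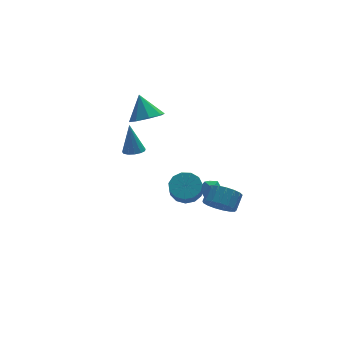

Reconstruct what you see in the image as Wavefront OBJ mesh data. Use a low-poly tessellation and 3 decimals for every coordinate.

v 1.686 2.029 -3.172
v 2.165 2.463 -3.546
v 1.835 1.157 -3.994
v 2.314 1.591 -4.368
v 2.503 1.314 -3.701
v 2.411 1.853 -3.193
v 1.589 1.767 -4.347
v 1.497 2.306 -3.839
v 2.105 2.301 -4.272
v 2.67 2.021 -3.873
v 1.33 1.599 -3.667
v 1.895 1.319 -3.268
v 0.913 -2.236 -1.878
v 1.456 -3 -1.627
v 2.069 -2.348 -0.971
v 1.527 -1.584 -1.222
v 1.672 -2.828 -2
v 2.286 -2.176 -1.344
v 1.715 -2.52 -2.345
v 2.328 -1.868 -1.689
v 1.573 -2.147 -2.583
v 2.187 -1.495 -1.927
v 1.281 -1.795 -2.66
v 1.895 -1.143 -2.004
v 0.904 -1.544 -2.557
v 1.518 -0.892 -1.901
v 0.53 -1.451 -2.299
v 1.143 -0.799 -1.643
v 0.243 -1.538 -1.945
v 0.856 -0.886 -1.288
v 0.11 -1.785 -1.575
v 0.723 -1.133 -0.919
v 0.161 -2.135 -1.275
v 0.774 -1.483 -0.618
v 0.384 -2.509 -1.112
v 0.997 -1.857 -0.456
v 0.728 -2.82 -1.126
v 1.342 -2.168 -0.469
v 1.115 -2.997 -1.311
v 1.729 -2.345 -0.655
v 0.704 2.356 -3.871
v 1.262 2.943 -3.337
v 1.014 2.43 -2.515
v 0.456 1.844 -3.049
v 0.765 3.169 -3.346
v 0.517 2.657 -2.524
v 0.248 3.138 -3.521
v 0 2.625 -2.699
v -0.124 2.858 -3.807
v -0.372 2.345 -2.985
v -0.233 2.419 -4.114
v -0.481 1.906 -3.292
v -0.045 1.96 -4.344
v -0.293 1.447 -3.522
v 0.381 1.627 -4.423
v 0.133 1.114 -3.601
v 0.91 1.525 -4.327
v 0.662 1.013 -3.505
v 1.373 1.688 -4.087
v 1.125 1.175 -3.265
v 1.623 2.062 -3.777
v 1.376 1.549 -2.955
v 1.582 2.53 -3.498
v 1.335 2.017 -2.676
v -1.742 1.997 3.182
v -0.93 2.543 2.894
v -1.878 2.903 4.518
v -1.6 2.84 2.625
v -2.354 2.643 2.682
v -2.749 2.068 3.032
v -2.554 1.451 3.47
v -1.884 1.154 3.739
v -1.131 1.351 3.682
v -0.736 1.927 3.332
v -3.533 -1.056 3.029
v -3.043 -1.428 3.163
v -3.587 -0.504 4.751
v -2.907 -1.114 3.067
v -2.97 -0.782 2.958
v -3.212 -0.537 2.872
v -3.556 -0.457 2.836
v -3.892 -0.566 2.861
v -4.115 -0.832 2.939
v -4.153 -1.168 3.045
v -3.994 -1.469 3.147
v -3.689 -1.639 3.21
v -3.334 -1.623 3.216
f 1 12 6
f 1 6 2
f 1 2 8
f 1 8 11
f 1 11 12
f 2 6 10
f 6 12 5
f 12 11 3
f 11 8 7
f 8 2 9
f 4 10 5
f 4 5 3
f 4 3 7
f 4 7 9
f 4 9 10
f 5 10 6
f 3 5 12
f 7 3 11
f 9 7 8
f 10 9 2
f 14 13 17
f 14 17 15
f 15 17 18
f 15 18 16
f 17 13 19
f 17 19 18
f 18 19 20
f 18 20 16
f 19 13 21
f 19 21 20
f 20 21 22
f 20 22 16
f 21 13 23
f 21 23 22
f 22 23 24
f 22 24 16
f 23 13 25
f 23 25 24
f 24 25 26
f 24 26 16
f 25 13 27
f 25 27 26
f 26 27 28
f 26 28 16
f 27 13 29
f 27 29 28
f 28 29 30
f 28 30 16
f 29 13 31
f 29 31 30
f 30 31 32
f 30 32 16
f 31 13 33
f 31 33 32
f 32 33 34
f 32 34 16
f 33 13 35
f 33 35 34
f 34 35 36
f 34 36 16
f 35 13 37
f 35 37 36
f 36 37 38
f 36 38 16
f 37 13 39
f 37 39 38
f 38 39 40
f 38 40 16
f 39 13 14
f 39 14 40
f 40 14 15
f 40 15 16
f 42 41 45
f 42 45 43
f 43 45 46
f 43 46 44
f 45 41 47
f 45 47 46
f 46 47 48
f 46 48 44
f 47 41 49
f 47 49 48
f 48 49 50
f 48 50 44
f 49 41 51
f 49 51 50
f 50 51 52
f 50 52 44
f 51 41 53
f 51 53 52
f 52 53 54
f 52 54 44
f 53 41 55
f 53 55 54
f 54 55 56
f 54 56 44
f 55 41 57
f 55 57 56
f 56 57 58
f 56 58 44
f 57 41 59
f 57 59 58
f 58 59 60
f 58 60 44
f 59 41 61
f 59 61 60
f 60 61 62
f 60 62 44
f 61 41 63
f 61 63 62
f 62 63 64
f 62 64 44
f 63 41 42
f 63 42 64
f 64 42 43
f 64 43 44
f 66 65 68
f 66 68 67
f 68 65 69
f 68 69 67
f 69 65 70
f 69 70 67
f 70 65 71
f 70 71 67
f 71 65 72
f 71 72 67
f 72 65 73
f 72 73 67
f 73 65 74
f 73 74 67
f 74 65 66
f 74 66 67
f 76 75 78
f 76 78 77
f 78 75 79
f 78 79 77
f 79 75 80
f 79 80 77
f 80 75 81
f 80 81 77
f 81 75 82
f 81 82 77
f 82 75 83
f 82 83 77
f 83 75 84
f 83 84 77
f 84 75 85
f 84 85 77
f 85 75 86
f 85 86 77
f 86 75 87
f 86 87 77
f 87 75 76
f 87 76 77



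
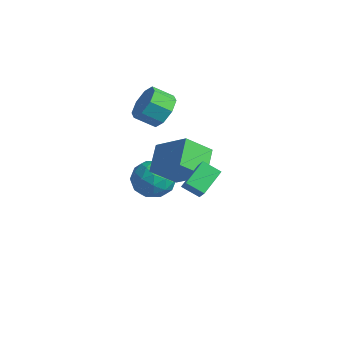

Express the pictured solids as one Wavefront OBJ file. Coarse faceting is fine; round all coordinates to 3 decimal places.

v -1.453 0.522 3.152
v -0.643 0.293 3.692
v -1.296 -0.472 4.347
v -2.107 -0.242 3.808
v -1.035 0.88 3.987
v -1.688 0.116 4.642
v -1.672 1.258 3.793
v -2.325 0.494 4.448
v -2.181 1.205 3.224
v -2.834 0.441 3.879
v -2.264 0.752 2.613
v -2.917 -0.013 3.268
v -1.872 0.164 2.318
v -2.525 -0.6 2.973
v -1.235 -0.214 2.512
v -1.888 -0.978 3.167
v -0.726 -0.161 3.081
v -1.379 -0.925 3.736
v 0.816 -0.694 0.003
v 0.321 -1.868 1.082
v -0.052 0.412 0.807
v -0.548 -0.762 1.886
v 2.468 -0.278 1.214
v 1.972 -1.452 2.293
v 1.599 0.828 2.018
v 1.104 -0.346 3.097
v -1.837 0.089 -2.004
v -1.113 0.722 -1.362
v -1.427 -1.422 -0.978
v -0.703 -0.789 -0.336
v -1.844 -0.609 -0.268
v -2.097 0.324 -0.902
v -0.443 -1.024 -1.438
v -0.696 -0.091 -2.072
v -0.251 0.034 -1.012
v -1.117 0.29 -0.289
v -1.423 -0.99 -2.051
v -2.289 -0.734 -1.328
v -1.511 0.538 -1.773
v -1.029 -1.238 -0.567
v -1.7 -1.132 -0.527
v -1.274 -0.76 -0.149
v -2.089 0.304 -1.503
v -1.663 0.676 -1.125
v -2.093 -0.106 -0.482
v -0.877 -1.376 -1.215
v -0.451 -1.004 -0.837
v -1.266 0.06 -2.191
v -0.84 0.432 -1.813
v -0.447 -0.594 -1.858
v -0.579 0.505 -1.19
v -0.338 -0.383 -0.587
v -0.185 -0.521 -1.234
v -0.334 0.028 -1.607
v -1.087 0.656 -0.765
v -0.847 -0.232 -0.162
v -1.517 -0.126 -0.122
v -1.666 0.423 -0.495
v -0.581 0.252 -0.559
v -1.693 -0.468 -2.178
v -1.453 -1.356 -1.575
v -0.874 -1.123 -1.845
v -1.023 -0.574 -2.218
v -2.202 -0.317 -1.753
v -1.961 -1.205 -1.15
v -2.206 -0.728 -0.733
v -2.355 -0.179 -1.106
v -1.959 -0.952 -1.781
v 4.211 -2.2 1.817
v 3.47 -2.631 2.292
v 3.878 -0.935 2.444
v 3.137 -1.366 2.92
v 4.763 -2.394 2.5
v 4.022 -2.825 2.976
v 4.43 -1.129 3.128
v 3.689 -1.56 3.603
f 2 1 5
f 2 5 3
f 3 5 6
f 3 6 4
f 5 1 7
f 5 7 6
f 6 7 8
f 6 8 4
f 7 1 9
f 7 9 8
f 8 9 10
f 8 10 4
f 9 1 11
f 9 11 10
f 10 11 12
f 10 12 4
f 11 1 13
f 11 13 12
f 12 13 14
f 12 14 4
f 13 1 15
f 13 15 14
f 14 15 16
f 14 16 4
f 15 1 17
f 15 17 16
f 16 17 18
f 16 18 4
f 17 1 2
f 17 2 18
f 18 2 3
f 18 3 4
f 20 22 19
f 23 20 19
f 19 22 21
f 21 23 19
f 20 26 22
f 24 20 23
f 24 26 20
f 22 26 21
f 25 23 21
f 21 26 25
f 25 24 23
f 26 24 25
f 27 64 43
f 64 38 67
f 43 67 32
f 64 67 43
f 27 43 39
f 43 32 44
f 39 44 28
f 43 44 39
f 27 39 48
f 39 28 49
f 48 49 34
f 39 49 48
f 27 48 60
f 48 34 63
f 60 63 37
f 48 63 60
f 27 60 64
f 60 37 68
f 64 68 38
f 60 68 64
f 28 44 55
f 44 32 58
f 55 58 36
f 44 58 55
f 32 67 45
f 67 38 66
f 45 66 31
f 67 66 45
f 38 68 65
f 68 37 61
f 65 61 29
f 68 61 65
f 37 63 62
f 63 34 50
f 62 50 33
f 63 50 62
f 34 49 54
f 49 28 51
f 54 51 35
f 49 51 54
f 30 56 42
f 56 36 57
f 42 57 31
f 56 57 42
f 30 42 40
f 42 31 41
f 40 41 29
f 42 41 40
f 30 40 47
f 40 29 46
f 47 46 33
f 40 46 47
f 30 47 52
f 47 33 53
f 52 53 35
f 47 53 52
f 30 52 56
f 52 35 59
f 56 59 36
f 52 59 56
f 31 57 45
f 57 36 58
f 45 58 32
f 57 58 45
f 29 41 65
f 41 31 66
f 65 66 38
f 41 66 65
f 33 46 62
f 46 29 61
f 62 61 37
f 46 61 62
f 35 53 54
f 53 33 50
f 54 50 34
f 53 50 54
f 36 59 55
f 59 35 51
f 55 51 28
f 59 51 55
f 70 72 69
f 73 70 69
f 69 72 71
f 71 73 69
f 70 76 72
f 74 70 73
f 74 76 70
f 72 76 71
f 75 73 71
f 71 76 75
f 75 74 73
f 76 74 75



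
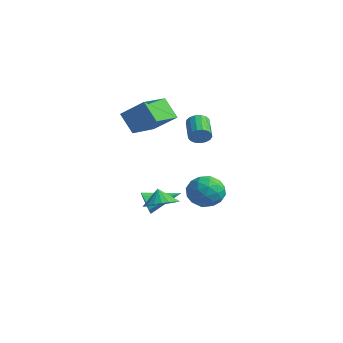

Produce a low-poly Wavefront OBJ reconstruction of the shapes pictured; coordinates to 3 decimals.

v -1.923 4.421 -2.388
v -1.083 4.344 -3.312
v -2.577 2.556 -2.828
v -1.737 2.479 -3.752
v -1.357 2.485 -2.56
v -0.953 3.637 -2.288
v -2.707 3.263 -3.852
v -2.303 4.415 -3.58
v -1.568 3.628 -4.217
v -0.733 3.148 -3.418
v -2.927 3.752 -2.722
v -2.092 3.272 -1.923
v -1.446 4.546 -2.812
v -2.214 2.354 -3.328
v -1.991 2.357 -2.628
v -1.497 2.312 -3.171
v -1.369 4.131 -2.21
v -0.875 4.086 -2.753
v -1.036 2.993 -2.311
v -2.785 2.814 -3.387
v -2.291 2.769 -3.93
v -2.163 4.588 -2.969
v -1.669 4.543 -3.512
v -2.624 3.907 -3.829
v -1.237 4.08 -3.887
v -1.621 2.984 -4.145
v -2.192 3.445 -4.204
v -1.954 4.122 -4.044
v -0.746 3.798 -3.417
v -1.131 2.702 -3.676
v -0.907 2.705 -2.975
v -0.67 3.382 -2.815
v -1.031 3.377 -3.949
v -2.529 4.198 -2.464
v -2.914 3.102 -2.723
v -2.99 3.518 -3.325
v -2.753 4.195 -3.165
v -2.039 3.916 -1.995
v -2.423 2.82 -2.253
v -1.706 2.778 -2.096
v -1.468 3.455 -1.936
v -2.629 3.523 -2.191
v 1.727 0.15 3.077
v 2.144 0.376 3.551
v 1.009 1.116 4.196
v 0.593 0.89 3.723
v 2.159 0.6 3.322
v 1.025 1.339 3.967
v 2.076 0.721 3.037
v 0.941 1.46 3.682
v 1.913 0.711 2.761
v 0.778 1.45 3.406
v 1.707 0.573 2.558
v 0.572 1.312 3.203
v 1.506 0.338 2.473
v 0.371 1.077 3.119
v 1.355 0.06 2.527
v 0.221 0.799 3.173
v 1.29 -0.198 2.708
v 0.156 0.542 3.353
v 1.325 -0.375 2.972
v 0.191 0.364 3.618
v 1.452 -0.432 3.261
v 0.318 0.307 3.907
v 1.642 -0.356 3.508
v 0.508 0.383 4.153
v 1.852 -0.164 3.656
v 0.717 0.576 4.301
v 2.033 0.101 3.671
v 0.898 0.84 4.317
v -2.808 -1.101 2.331
v -3.787 -1.241 3.588
v -3.459 0.897 2.047
v -4.439 0.756 3.304
v -1.401 -0.476 3.496
v -2.381 -0.617 4.753
v -2.053 1.521 3.212
v -3.032 1.381 4.469
v 3.35 -3.798 -0.554
v 4.087 -3.167 -0.273
v 2.89 -3.682 0.394
v 3.807 -2.904 -0.441
v 3.447 -2.795 -0.629
v 3.071 -2.86 -0.804
v 2.743 -3.087 -0.936
v 2.52 -3.437 -1.001
v 2.44 -3.849 -0.99
v 2.518 -4.253 -0.902
v 2.74 -4.577 -0.755
v 3.068 -4.767 -0.573
v 3.444 -4.79 -0.387
v 3.804 -4.64 -0.231
v 4.085 -4.346 -0.13
v 4.24 -3.956 -0.102
v 4.24 -3.539 -0.153
v -0.089 -2.233 -2.018
v 0.172 -2.617 -1.33
v 0.829 -0.467 -1.382
v 0.533 -2.675 -1.69
v 0.656 -2.564 -2.175
v 0.495 -2.327 -2.601
v 0.111 -2.054 -2.803
v -0.35 -1.85 -2.706
v -0.711 -1.792 -2.346
v -0.834 -1.903 -1.861
v -0.673 -2.14 -1.435
v -0.288 -2.412 -1.232
f 1 38 17
f 38 12 41
f 17 41 6
f 38 41 17
f 1 17 13
f 17 6 18
f 13 18 2
f 17 18 13
f 1 13 22
f 13 2 23
f 22 23 8
f 13 23 22
f 1 22 34
f 22 8 37
f 34 37 11
f 22 37 34
f 1 34 38
f 34 11 42
f 38 42 12
f 34 42 38
f 2 18 29
f 18 6 32
f 29 32 10
f 18 32 29
f 6 41 19
f 41 12 40
f 19 40 5
f 41 40 19
f 12 42 39
f 42 11 35
f 39 35 3
f 42 35 39
f 11 37 36
f 37 8 24
f 36 24 7
f 37 24 36
f 8 23 28
f 23 2 25
f 28 25 9
f 23 25 28
f 4 30 16
f 30 10 31
f 16 31 5
f 30 31 16
f 4 16 14
f 16 5 15
f 14 15 3
f 16 15 14
f 4 14 21
f 14 3 20
f 21 20 7
f 14 20 21
f 4 21 26
f 21 7 27
f 26 27 9
f 21 27 26
f 4 26 30
f 26 9 33
f 30 33 10
f 26 33 30
f 5 31 19
f 31 10 32
f 19 32 6
f 31 32 19
f 3 15 39
f 15 5 40
f 39 40 12
f 15 40 39
f 7 20 36
f 20 3 35
f 36 35 11
f 20 35 36
f 9 27 28
f 27 7 24
f 28 24 8
f 27 24 28
f 10 33 29
f 33 9 25
f 29 25 2
f 33 25 29
f 44 43 47
f 44 47 45
f 45 47 48
f 45 48 46
f 47 43 49
f 47 49 48
f 48 49 50
f 48 50 46
f 49 43 51
f 49 51 50
f 50 51 52
f 50 52 46
f 51 43 53
f 51 53 52
f 52 53 54
f 52 54 46
f 53 43 55
f 53 55 54
f 54 55 56
f 54 56 46
f 55 43 57
f 55 57 56
f 56 57 58
f 56 58 46
f 57 43 59
f 57 59 58
f 58 59 60
f 58 60 46
f 59 43 61
f 59 61 60
f 60 61 62
f 60 62 46
f 61 43 63
f 61 63 62
f 62 63 64
f 62 64 46
f 63 43 65
f 63 65 64
f 64 65 66
f 64 66 46
f 65 43 67
f 65 67 66
f 66 67 68
f 66 68 46
f 67 43 69
f 67 69 68
f 68 69 70
f 68 70 46
f 69 43 44
f 69 44 70
f 70 44 45
f 70 45 46
f 72 74 71
f 75 72 71
f 71 74 73
f 73 75 71
f 72 78 74
f 76 72 75
f 76 78 72
f 74 78 73
f 77 75 73
f 73 78 77
f 77 76 75
f 78 76 77
f 80 79 82
f 80 82 81
f 82 79 83
f 82 83 81
f 83 79 84
f 83 84 81
f 84 79 85
f 84 85 81
f 85 79 86
f 85 86 81
f 86 79 87
f 86 87 81
f 87 79 88
f 87 88 81
f 88 79 89
f 88 89 81
f 89 79 90
f 89 90 81
f 90 79 91
f 90 91 81
f 91 79 92
f 91 92 81
f 92 79 93
f 92 93 81
f 93 79 94
f 93 94 81
f 94 79 95
f 94 95 81
f 95 79 80
f 95 80 81
f 97 96 99
f 97 99 98
f 99 96 100
f 99 100 98
f 100 96 101
f 100 101 98
f 101 96 102
f 101 102 98
f 102 96 103
f 102 103 98
f 103 96 104
f 103 104 98
f 104 96 105
f 104 105 98
f 105 96 106
f 105 106 98
f 106 96 107
f 106 107 98
f 107 96 97
f 107 97 98



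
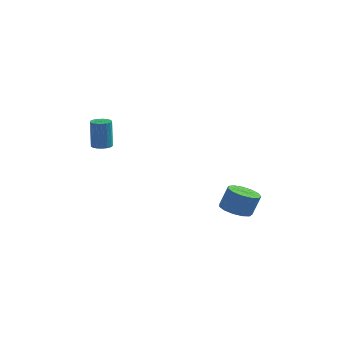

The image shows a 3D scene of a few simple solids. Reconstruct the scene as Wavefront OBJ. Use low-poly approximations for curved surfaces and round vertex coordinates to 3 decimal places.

v 2.623 -1.337 -2.709
v 3.181 -0.728 -3.012
v 3.556 -0.475 -1.815
v 2.997 -1.083 -1.511
v 2.752 -0.494 -2.927
v 3.127 -0.241 -1.73
v 2.282 -0.528 -2.773
v 2.657 -0.274 -1.576
v 1.92 -0.818 -2.599
v 2.295 -0.565 -1.401
v 1.781 -1.273 -2.459
v 2.156 -1.02 -1.261
v 1.909 -1.748 -2.399
v 2.284 -1.495 -1.201
v 2.264 -2.093 -2.437
v 2.639 -1.84 -1.239
v 2.732 -2.197 -2.561
v 3.107 -1.944 -1.364
v 3.166 -2.028 -2.733
v 3.541 -1.775 -1.535
v 3.427 -1.64 -2.896
v 3.802 -1.387 -1.699
v 3.433 -1.155 -3.001
v 3.808 -0.902 -1.803
v -3.844 -2.712 1.423
v -3.326 -2.562 1.435
v -3.397 -2.438 3.048
v -3.916 -2.588 3.037
v -3.454 -2.339 1.412
v -3.525 -2.215 3.025
v -3.672 -2.201 1.391
v -3.743 -2.077 3.005
v -3.929 -2.181 1.379
v -4 -2.056 2.992
v -4.167 -2.282 1.376
v -4.238 -2.157 2.989
v -4.331 -2.481 1.384
v -4.402 -2.357 2.998
v -4.384 -2.734 1.401
v -4.455 -2.609 3.015
v -4.313 -2.981 1.423
v -4.384 -2.857 3.037
v -4.134 -3.167 1.445
v -4.206 -3.043 3.059
v -3.89 -3.249 1.463
v -3.961 -3.125 3.076
v -3.635 -3.208 1.471
v -3.706 -3.083 3.084
v -3.428 -3.053 1.468
v -3.499 -2.928 3.081
v -3.316 -2.82 1.455
v -3.387 -2.696 3.068
f 2 1 5
f 2 5 3
f 3 5 6
f 3 6 4
f 5 1 7
f 5 7 6
f 6 7 8
f 6 8 4
f 7 1 9
f 7 9 8
f 8 9 10
f 8 10 4
f 9 1 11
f 9 11 10
f 10 11 12
f 10 12 4
f 11 1 13
f 11 13 12
f 12 13 14
f 12 14 4
f 13 1 15
f 13 15 14
f 14 15 16
f 14 16 4
f 15 1 17
f 15 17 16
f 16 17 18
f 16 18 4
f 17 1 19
f 17 19 18
f 18 19 20
f 18 20 4
f 19 1 21
f 19 21 20
f 20 21 22
f 20 22 4
f 21 1 23
f 21 23 22
f 22 23 24
f 22 24 4
f 23 1 2
f 23 2 24
f 24 2 3
f 24 3 4
f 26 25 29
f 26 29 27
f 27 29 30
f 27 30 28
f 29 25 31
f 29 31 30
f 30 31 32
f 30 32 28
f 31 25 33
f 31 33 32
f 32 33 34
f 32 34 28
f 33 25 35
f 33 35 34
f 34 35 36
f 34 36 28
f 35 25 37
f 35 37 36
f 36 37 38
f 36 38 28
f 37 25 39
f 37 39 38
f 38 39 40
f 38 40 28
f 39 25 41
f 39 41 40
f 40 41 42
f 40 42 28
f 41 25 43
f 41 43 42
f 42 43 44
f 42 44 28
f 43 25 45
f 43 45 44
f 44 45 46
f 44 46 28
f 45 25 47
f 45 47 46
f 46 47 48
f 46 48 28
f 47 25 49
f 47 49 48
f 48 49 50
f 48 50 28
f 49 25 51
f 49 51 50
f 50 51 52
f 50 52 28
f 51 25 26
f 51 26 52
f 52 26 27
f 52 27 28



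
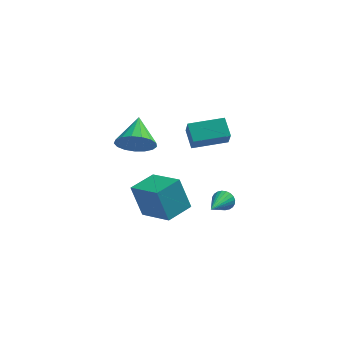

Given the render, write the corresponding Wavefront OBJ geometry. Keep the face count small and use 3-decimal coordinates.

v -0.437 -0.944 1.902
v -0.02 -0.469 1.002
v -0.403 0.684 2.778
v -0.54 -0.424 0.938
v -1.037 -0.498 1.095
v -1.397 -0.674 1.437
v -1.537 -0.912 1.885
v -1.424 -1.158 2.337
v -1.086 -1.355 2.69
v -0.599 -1.457 2.861
v -0.075 -1.442 2.813
v 0.366 -1.314 2.556
v 0.623 -1.1 2.15
v 0.637 -0.851 1.686
v 0.405 -0.623 1.272
v 2.536 -1.839 2.901
v 2.186 -0.889 3.547
v 2.402 -1.248 1.959
v 2.052 -0.298 2.605
v 4.368 -1.242 3.015
v 4.018 -0.292 3.661
v 4.234 -0.651 2.073
v 3.884 0.299 2.719
v 3.994 0.435 -3.388
v 4.348 0.526 -2.862
v 3.426 -1.375 -2.692
v 4.129 0.622 -2.791
v 3.889 0.69 -2.81
v 3.666 0.719 -2.917
v 3.492 0.704 -3.096
v 3.395 0.649 -3.319
v 3.389 0.561 -3.553
v 3.475 0.454 -3.761
v 3.64 0.344 -3.913
v 3.859 0.248 -3.985
v 4.098 0.18 -3.965
v 4.322 0.151 -3.858
v 4.496 0.165 -3.679
v 4.593 0.221 -3.456
v 4.599 0.308 -3.222
v 4.513 0.416 -3.014
v 1.219 -0.686 -4.25
v 0.583 -0.368 -2.349
v -0.283 0.683 -4.981
v -0.919 1.001 -3.08
v 2.299 0.579 -4.1
v 1.663 0.897 -2.199
v 0.797 1.948 -4.831
v 0.161 2.266 -2.93
f 2 1 4
f 2 4 3
f 4 1 5
f 4 5 3
f 5 1 6
f 5 6 3
f 6 1 7
f 6 7 3
f 7 1 8
f 7 8 3
f 8 1 9
f 8 9 3
f 9 1 10
f 9 10 3
f 10 1 11
f 10 11 3
f 11 1 12
f 11 12 3
f 12 1 13
f 12 13 3
f 13 1 14
f 13 14 3
f 14 1 15
f 14 15 3
f 15 1 2
f 15 2 3
f 17 19 16
f 20 17 16
f 16 19 18
f 18 20 16
f 17 23 19
f 21 17 20
f 21 23 17
f 19 23 18
f 22 20 18
f 18 23 22
f 22 21 20
f 23 21 22
f 25 24 27
f 25 27 26
f 27 24 28
f 27 28 26
f 28 24 29
f 28 29 26
f 29 24 30
f 29 30 26
f 30 24 31
f 30 31 26
f 31 24 32
f 31 32 26
f 32 24 33
f 32 33 26
f 33 24 34
f 33 34 26
f 34 24 35
f 34 35 26
f 35 24 36
f 35 36 26
f 36 24 37
f 36 37 26
f 37 24 38
f 37 38 26
f 38 24 39
f 38 39 26
f 39 24 40
f 39 40 26
f 40 24 41
f 40 41 26
f 41 24 25
f 41 25 26
f 43 45 42
f 46 43 42
f 42 45 44
f 44 46 42
f 43 49 45
f 47 43 46
f 47 49 43
f 45 49 44
f 48 46 44
f 44 49 48
f 48 47 46
f 49 47 48



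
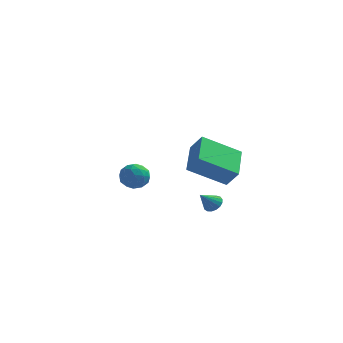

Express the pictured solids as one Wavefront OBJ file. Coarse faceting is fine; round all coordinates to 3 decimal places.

v -3.05 3.326 -3.812
v -2.662 3.523 -3.067
v -3.518 2.137 -3.253
v -3.13 2.334 -2.508
v -3.812 2.79 -2.773
v -3.523 3.525 -3.119
v -2.657 2.135 -3.201
v -2.368 2.87 -3.547
v -2.419 2.787 -2.69
v -3.133 3.192 -2.425
v -3.047 2.468 -3.895
v -3.761 2.873 -3.63
v -2.815 3.529 -3.488
v -3.365 2.131 -2.832
v -3.766 2.399 -2.987
v -3.538 2.515 -2.55
v -3.321 3.53 -3.519
v -3.093 3.646 -3.081
v -3.769 3.215 -2.908
v -3.087 2.014 -3.239
v -2.859 2.13 -2.801
v -2.642 3.145 -3.77
v -2.414 3.261 -3.333
v -2.411 2.445 -3.412
v -2.444 3.212 -2.829
v -2.719 2.513 -2.501
v -2.442 2.396 -2.908
v -2.271 2.828 -3.111
v -2.864 3.45 -2.674
v -3.139 2.751 -2.345
v -3.54 3.019 -2.501
v -3.37 3.451 -2.704
v -2.721 3.017 -2.452
v -3.041 2.909 -3.975
v -3.316 2.21 -3.646
v -2.81 2.209 -3.616
v -2.64 2.641 -3.819
v -3.461 3.147 -3.819
v -3.736 2.448 -3.491
v -3.909 2.832 -3.209
v -3.738 3.264 -3.412
v -3.459 2.643 -3.868
v 1.995 -0.423 -3.215
v 2.505 -0.577 -3.042
v 1.525 -1.097 -2.425
v 2.449 -0.362 -2.893
v 2.288 -0.161 -2.817
v 2.061 -0.02 -2.832
v 1.818 0.029 -2.936
v 1.616 -0.027 -3.103
v 1.501 -0.173 -3.296
v 1.499 -0.376 -3.47
v 1.611 -0.59 -3.586
v 1.811 -0.766 -3.617
v 2.053 -0.864 -3.556
v 2.282 -0.86 -3.417
v 2.445 -0.757 -3.231
v 1.792 -4.268 0.461
v 2.44 -4.509 1.316
v 1.449 -2.504 1.218
v 2.098 -2.745 2.073
v 3.502 -3.475 -0.613
v 4.151 -3.716 0.242
v 3.16 -1.711 0.144
v 3.808 -1.952 0.999
f 1 38 17
f 38 12 41
f 17 41 6
f 38 41 17
f 1 17 13
f 17 6 18
f 13 18 2
f 17 18 13
f 1 13 22
f 13 2 23
f 22 23 8
f 13 23 22
f 1 22 34
f 22 8 37
f 34 37 11
f 22 37 34
f 1 34 38
f 34 11 42
f 38 42 12
f 34 42 38
f 2 18 29
f 18 6 32
f 29 32 10
f 18 32 29
f 6 41 19
f 41 12 40
f 19 40 5
f 41 40 19
f 12 42 39
f 42 11 35
f 39 35 3
f 42 35 39
f 11 37 36
f 37 8 24
f 36 24 7
f 37 24 36
f 8 23 28
f 23 2 25
f 28 25 9
f 23 25 28
f 4 30 16
f 30 10 31
f 16 31 5
f 30 31 16
f 4 16 14
f 16 5 15
f 14 15 3
f 16 15 14
f 4 14 21
f 14 3 20
f 21 20 7
f 14 20 21
f 4 21 26
f 21 7 27
f 26 27 9
f 21 27 26
f 4 26 30
f 26 9 33
f 30 33 10
f 26 33 30
f 5 31 19
f 31 10 32
f 19 32 6
f 31 32 19
f 3 15 39
f 15 5 40
f 39 40 12
f 15 40 39
f 7 20 36
f 20 3 35
f 36 35 11
f 20 35 36
f 9 27 28
f 27 7 24
f 28 24 8
f 27 24 28
f 10 33 29
f 33 9 25
f 29 25 2
f 33 25 29
f 44 43 46
f 44 46 45
f 46 43 47
f 46 47 45
f 47 43 48
f 47 48 45
f 48 43 49
f 48 49 45
f 49 43 50
f 49 50 45
f 50 43 51
f 50 51 45
f 51 43 52
f 51 52 45
f 52 43 53
f 52 53 45
f 53 43 54
f 53 54 45
f 54 43 55
f 54 55 45
f 55 43 56
f 55 56 45
f 56 43 57
f 56 57 45
f 57 43 44
f 57 44 45
f 59 61 58
f 62 59 58
f 58 61 60
f 60 62 58
f 59 65 61
f 63 59 62
f 63 65 59
f 61 65 60
f 64 62 60
f 60 65 64
f 64 63 62
f 65 63 64



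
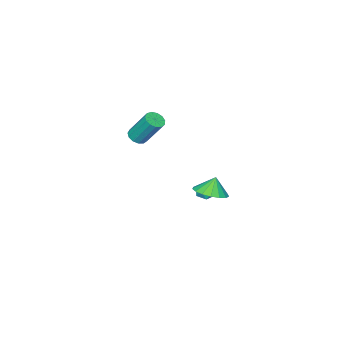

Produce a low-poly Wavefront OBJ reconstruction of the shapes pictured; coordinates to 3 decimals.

v -2.455 -4.551 0.638
v -1.855 -4.334 0.58
v -2.106 -3.173 2.324
v -2.705 -3.389 2.382
v -2.065 -4.104 0.397
v -2.315 -2.943 2.141
v -2.398 -4.016 0.29
v -2.648 -2.855 2.034
v -2.749 -4.098 0.294
v -3 -2.937 2.038
v -3.007 -4.324 0.407
v -3.257 -3.162 2.151
v -3.089 -4.621 0.594
v -3.34 -3.46 2.337
v -2.97 -4.896 0.794
v -3.221 -3.735 2.538
v -2.688 -5.062 0.945
v -2.938 -3.9 2.689
v -2.331 -5.065 0.998
v -2.582 -3.904 2.742
v -2.014 -4.905 0.938
v -2.264 -3.744 2.681
v -1.836 -4.632 0.782
v -2.087 -3.471 2.525
v -2.209 1.49 -1.155
v -1.716 1.099 -1.109
v -2.764 0.741 -1.571
v -2.271 0.35 -1.525
v -2.568 0.546 -1.004
v -2.225 1.009 -0.747
v -2.255 0.831 -1.933
v -1.912 1.294 -1.676
v -1.745 0.691 -1.59
v -1.938 0.516 -1.016
v -2.542 1.324 -1.664
v -2.735 1.149 -1.09
v -0.294 3.097 0.542
v 0.407 3.757 0.848
v -0.706 3.083 1.518
v 0.043 4.037 0.698
v -0.399 4.101 0.512
v -0.816 3.936 0.333
v -1.114 3.578 0.202
v -1.224 3.111 0.149
v -1.12 2.64 0.185
v -0.828 2.274 0.304
v -0.413 2.096 0.477
v 0.03 2.148 0.665
v 0.398 2.417 0.824
v 0.608 2.842 0.919
v 0.611 3.326 0.928
f 2 1 5
f 2 5 3
f 3 5 6
f 3 6 4
f 5 1 7
f 5 7 6
f 6 7 8
f 6 8 4
f 7 1 9
f 7 9 8
f 8 9 10
f 8 10 4
f 9 1 11
f 9 11 10
f 10 11 12
f 10 12 4
f 11 1 13
f 11 13 12
f 12 13 14
f 12 14 4
f 13 1 15
f 13 15 14
f 14 15 16
f 14 16 4
f 15 1 17
f 15 17 16
f 16 17 18
f 16 18 4
f 17 1 19
f 17 19 18
f 18 19 20
f 18 20 4
f 19 1 21
f 19 21 20
f 20 21 22
f 20 22 4
f 21 1 23
f 21 23 22
f 22 23 24
f 22 24 4
f 23 1 2
f 23 2 24
f 24 2 3
f 24 3 4
f 25 36 30
f 25 30 26
f 25 26 32
f 25 32 35
f 25 35 36
f 26 30 34
f 30 36 29
f 36 35 27
f 35 32 31
f 32 26 33
f 28 34 29
f 28 29 27
f 28 27 31
f 28 31 33
f 28 33 34
f 29 34 30
f 27 29 36
f 31 27 35
f 33 31 32
f 34 33 26
f 38 37 40
f 38 40 39
f 40 37 41
f 40 41 39
f 41 37 42
f 41 42 39
f 42 37 43
f 42 43 39
f 43 37 44
f 43 44 39
f 44 37 45
f 44 45 39
f 45 37 46
f 45 46 39
f 46 37 47
f 46 47 39
f 47 37 48
f 47 48 39
f 48 37 49
f 48 49 39
f 49 37 50
f 49 50 39
f 50 37 51
f 50 51 39
f 51 37 38
f 51 38 39



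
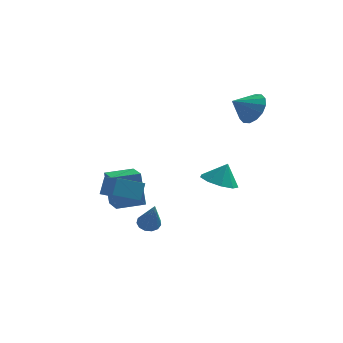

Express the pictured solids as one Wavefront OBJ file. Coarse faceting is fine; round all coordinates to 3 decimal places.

v 4.447 2.886 2.183
v 5.095 2.794 2.966
v 3.493 2.254 2.897
v 4.849 3.254 3.045
v 4.496 3.616 2.893
v 4.13 3.783 2.551
v 3.849 3.709 2.11
v 3.728 3.415 1.689
v 3.8 2.979 1.4
v 4.046 2.518 1.32
v 4.399 2.156 1.472
v 4.765 1.99 1.814
v 5.046 2.064 2.255
v 5.167 2.358 2.676
v -2.087 0.645 -4.318
v -2.4 1 -2.323
v -2.736 2.118 -4.682
v -3.049 2.473 -2.687
v -0.691 1.287 -4.213
v -1.004 1.642 -2.218
v -1.34 2.76 -4.577
v -1.653 3.115 -2.582
v 2.999 1.341 -2.332
v 3.712 1.972 -2.725
v 3.401 1.599 -1.188
v 3.119 2.329 -2.597
v 2.469 2.224 -2.345
v 2.068 1.706 -2.087
v 2.102 1.017 -1.944
v 2.556 0.48 -1.983
v 3.217 0.345 -2.185
v 3.777 0.677 -2.456
v 3.972 1.319 -2.669
v 0.179 -2.829 -3.393
v 0.656 -3.058 -3.676
v 0.661 -3.911 -1.707
v 0.762 -2.775 -3.525
v 0.684 -2.509 -3.332
v 0.445 -2.345 -3.158
v 0.122 -2.334 -3.059
v -0.183 -2.48 -3.065
v -0.373 -2.737 -3.176
v -0.387 -3.023 -3.356
v -0.222 -3.248 -3.547
v 0.071 -3.339 -3.689
v 0.398 -3.269 -3.737
v -1.858 -1.434 -2.336
v -1.721 -0.88 -1.407
v -2.687 -0.481 -2.782
v -2.55 0.073 -1.854
v -0.61 -0.653 -2.986
v -0.473 -0.099 -2.058
v -1.439 0.3 -3.433
v -1.302 0.854 -2.504
f 2 1 4
f 2 4 3
f 4 1 5
f 4 5 3
f 5 1 6
f 5 6 3
f 6 1 7
f 6 7 3
f 7 1 8
f 7 8 3
f 8 1 9
f 8 9 3
f 9 1 10
f 9 10 3
f 10 1 11
f 10 11 3
f 11 1 12
f 11 12 3
f 12 1 13
f 12 13 3
f 13 1 14
f 13 14 3
f 14 1 2
f 14 2 3
f 16 18 15
f 19 16 15
f 15 18 17
f 17 19 15
f 16 22 18
f 20 16 19
f 20 22 16
f 18 22 17
f 21 19 17
f 17 22 21
f 21 20 19
f 22 20 21
f 24 23 26
f 24 26 25
f 26 23 27
f 26 27 25
f 27 23 28
f 27 28 25
f 28 23 29
f 28 29 25
f 29 23 30
f 29 30 25
f 30 23 31
f 30 31 25
f 31 23 32
f 31 32 25
f 32 23 33
f 32 33 25
f 33 23 24
f 33 24 25
f 35 34 37
f 35 37 36
f 37 34 38
f 37 38 36
f 38 34 39
f 38 39 36
f 39 34 40
f 39 40 36
f 40 34 41
f 40 41 36
f 41 34 42
f 41 42 36
f 42 34 43
f 42 43 36
f 43 34 44
f 43 44 36
f 44 34 45
f 44 45 36
f 45 34 46
f 45 46 36
f 46 34 35
f 46 35 36
f 48 50 47
f 51 48 47
f 47 50 49
f 49 51 47
f 48 54 50
f 52 48 51
f 52 54 48
f 50 54 49
f 53 51 49
f 49 54 53
f 53 52 51
f 54 52 53



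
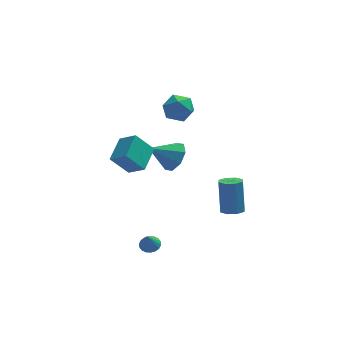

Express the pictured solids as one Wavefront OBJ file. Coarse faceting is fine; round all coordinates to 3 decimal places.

v 0.823 3.795 -0.924
v 1.35 3.32 -0.263
v -0.523 3.565 -0.016
v 1.316 4.049 -0.128
v 0.994 4.63 -0.46
v 0.571 4.721 -1.063
v 0.296 4.27 -1.585
v 0.33 3.541 -1.72
v 0.653 2.961 -1.388
v 1.075 2.869 -0.785
v -1.851 -0.61 2.483
v -1.3 0.724 3.022
v -2.617 -0.047 1.873
v -2.067 1.287 2.412
v -0.933 -0.547 1.388
v -0.383 0.787 1.927
v -1.7 0.016 0.778
v -1.149 1.35 1.317
v 3.355 -1.042 -1.572
v 3.912 -1.335 -1.453
v 3.861 -0.712 0.33
v 3.305 -0.418 0.212
v 3.972 -0.875 -1.612
v 3.921 -0.252 0.171
v 3.671 -0.513 -1.747
v 3.62 0.11 0.036
v 3.185 -0.461 -1.78
v 3.134 0.163 0.004
v 2.799 -0.748 -1.69
v 2.748 -0.125 0.093
v 2.739 -1.208 -1.531
v 2.688 -0.585 0.252
v 3.04 -1.57 -1.396
v 2.989 -0.947 0.387
v 3.526 -1.623 -1.364
v 3.475 -0.999 0.42
v -0.839 -3.102 -2.243
v -0.318 -3.24 -2.211
v -1.001 -3.498 -1.317
v -0.321 -3.019 -2.117
v -0.426 -2.815 -2.048
v -0.613 -2.667 -2.018
v -0.845 -2.605 -2.032
v -1.076 -2.642 -2.088
v -1.26 -2.77 -2.175
v -1.36 -2.964 -2.275
v -1.358 -3.186 -2.369
v -1.253 -3.39 -2.438
v -1.066 -3.538 -2.468
v -0.834 -3.599 -2.454
v -0.603 -3.562 -2.398
v -0.419 -3.434 -2.312
v 0.76 3.966 3.743
v 1.292 4.31 3.069
v 0.708 2.65 3.031
v 1.24 2.994 2.357
v 1.596 2.85 3.199
v 1.628 3.663 3.639
v 0.372 3.297 2.461
v 0.404 4.11 2.901
v 1.053 3.897 2.277
v 1.809 3.62 2.733
v 0.191 3.34 3.367
v 0.947 3.063 3.823
f 2 1 4
f 2 4 3
f 4 1 5
f 4 5 3
f 5 1 6
f 5 6 3
f 6 1 7
f 6 7 3
f 7 1 8
f 7 8 3
f 8 1 9
f 8 9 3
f 9 1 10
f 9 10 3
f 10 1 2
f 10 2 3
f 12 14 11
f 15 12 11
f 11 14 13
f 13 15 11
f 12 18 14
f 16 12 15
f 16 18 12
f 14 18 13
f 17 15 13
f 13 18 17
f 17 16 15
f 18 16 17
f 20 19 23
f 20 23 21
f 21 23 24
f 21 24 22
f 23 19 25
f 23 25 24
f 24 25 26
f 24 26 22
f 25 19 27
f 25 27 26
f 26 27 28
f 26 28 22
f 27 19 29
f 27 29 28
f 28 29 30
f 28 30 22
f 29 19 31
f 29 31 30
f 30 31 32
f 30 32 22
f 31 19 33
f 31 33 32
f 32 33 34
f 32 34 22
f 33 19 35
f 33 35 34
f 34 35 36
f 34 36 22
f 35 19 20
f 35 20 36
f 36 20 21
f 36 21 22
f 38 37 40
f 38 40 39
f 40 37 41
f 40 41 39
f 41 37 42
f 41 42 39
f 42 37 43
f 42 43 39
f 43 37 44
f 43 44 39
f 44 37 45
f 44 45 39
f 45 37 46
f 45 46 39
f 46 37 47
f 46 47 39
f 47 37 48
f 47 48 39
f 48 37 49
f 48 49 39
f 49 37 50
f 49 50 39
f 50 37 51
f 50 51 39
f 51 37 52
f 51 52 39
f 52 37 38
f 52 38 39
f 53 64 58
f 53 58 54
f 53 54 60
f 53 60 63
f 53 63 64
f 54 58 62
f 58 64 57
f 64 63 55
f 63 60 59
f 60 54 61
f 56 62 57
f 56 57 55
f 56 55 59
f 56 59 61
f 56 61 62
f 57 62 58
f 55 57 64
f 59 55 63
f 61 59 60
f 62 61 54

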